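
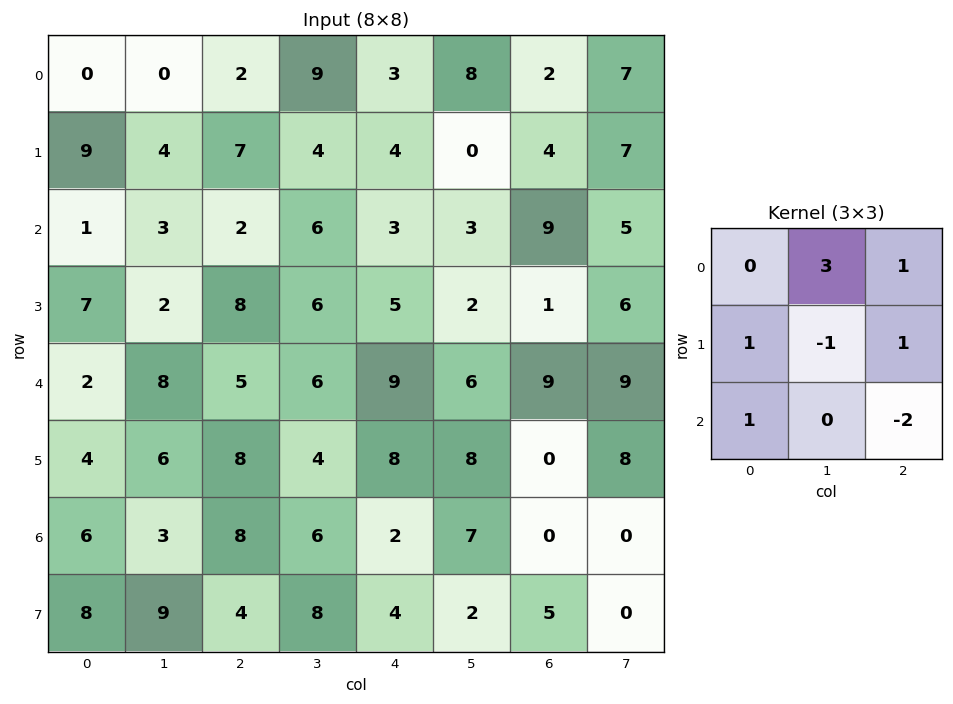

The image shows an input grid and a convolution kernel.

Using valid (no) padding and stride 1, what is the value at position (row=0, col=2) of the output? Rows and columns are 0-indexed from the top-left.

33

The receptive field on the input at this output position is [2 9 3 / 7 4 4 / 2 6 3]. Elementwise product with the kernel and sum: 9·3 + 3·1 + 7·1 + 4·-1 + 4·1 + 2·1 + 3·-2.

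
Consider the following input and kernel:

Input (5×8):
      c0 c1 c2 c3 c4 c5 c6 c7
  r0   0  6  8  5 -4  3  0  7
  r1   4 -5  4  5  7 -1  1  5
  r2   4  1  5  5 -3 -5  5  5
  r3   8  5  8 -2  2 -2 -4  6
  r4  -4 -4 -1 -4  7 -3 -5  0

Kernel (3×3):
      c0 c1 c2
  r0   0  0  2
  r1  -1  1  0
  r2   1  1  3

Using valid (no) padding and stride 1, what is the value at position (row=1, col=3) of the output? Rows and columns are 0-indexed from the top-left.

-16

The receptive field on the input at this output position is [5 7 -1 / 5 -3 -5 / -2 2 -2]. Elementwise product with the kernel and sum: -1·2 + 5·-1 + -3·1 + -2·1 + 2·1 + -2·3.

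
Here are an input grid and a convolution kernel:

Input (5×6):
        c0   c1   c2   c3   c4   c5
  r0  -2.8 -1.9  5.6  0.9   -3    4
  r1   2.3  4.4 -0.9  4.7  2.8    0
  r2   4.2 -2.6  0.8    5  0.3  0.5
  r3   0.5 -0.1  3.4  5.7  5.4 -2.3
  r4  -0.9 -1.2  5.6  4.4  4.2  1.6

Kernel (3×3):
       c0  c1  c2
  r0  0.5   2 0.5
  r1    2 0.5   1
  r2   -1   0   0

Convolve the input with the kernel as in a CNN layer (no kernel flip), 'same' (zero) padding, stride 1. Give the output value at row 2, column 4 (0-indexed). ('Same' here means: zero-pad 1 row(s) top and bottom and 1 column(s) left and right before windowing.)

The receptive field on the zero-padded input at this output position is [4.7 2.8 0 / 5 0.3 0.5 / 5.7 5.4 -2.3]. Elementwise product with the kernel and sum: 4.7·0.5 + 2.8·2 + 0·0.5 + 5·2 + 0.3·0.5 + 0.5·1 + 5.7·-1.

12.9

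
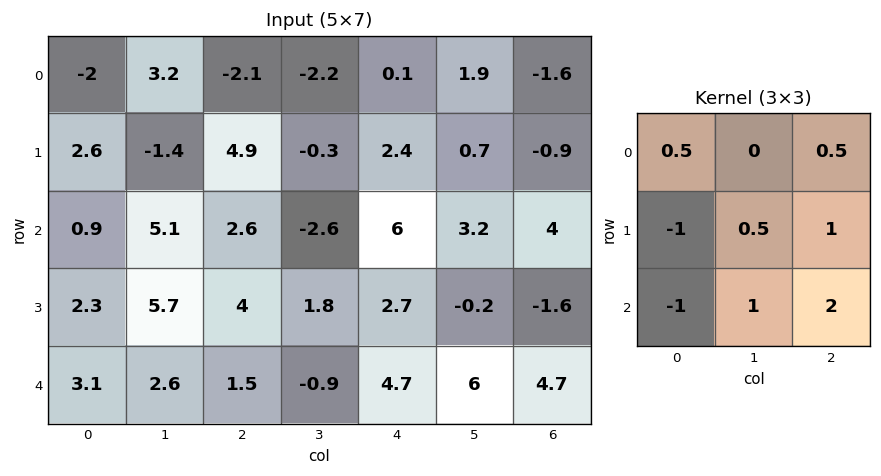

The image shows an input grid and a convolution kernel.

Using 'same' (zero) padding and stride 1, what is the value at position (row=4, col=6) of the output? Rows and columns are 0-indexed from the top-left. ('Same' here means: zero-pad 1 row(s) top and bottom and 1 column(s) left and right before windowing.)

-3.75

The receptive field on the zero-padded input at this output position is [-0.2 -1.6 0 / 6 4.7 0 / 0 0 0]. Elementwise product with the kernel and sum: -0.2·0.5 + 0·0.5 + 6·-1 + 4.7·0.5 + 0·1 + 0·-1 + 0·1 + 0·2.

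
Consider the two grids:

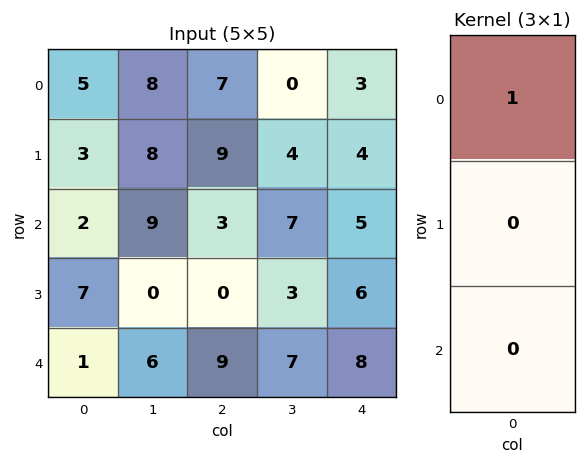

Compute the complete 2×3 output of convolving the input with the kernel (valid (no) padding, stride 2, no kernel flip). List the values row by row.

5 7 3
2 3 5

Output[0,0]: The receptive field on the input at this output position is [5 / 3 / 2]. Elementwise product with the kernel and sum: 5·1.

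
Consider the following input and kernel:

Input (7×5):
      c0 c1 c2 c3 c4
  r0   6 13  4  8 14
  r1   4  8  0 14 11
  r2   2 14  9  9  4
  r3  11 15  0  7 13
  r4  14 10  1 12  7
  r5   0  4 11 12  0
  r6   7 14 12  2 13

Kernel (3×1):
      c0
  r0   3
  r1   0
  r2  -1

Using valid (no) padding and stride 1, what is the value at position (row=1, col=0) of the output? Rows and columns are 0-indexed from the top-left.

The receptive field on the input at this output position is [4 / 2 / 11]. Elementwise product with the kernel and sum: 4·3 + 11·-1.

1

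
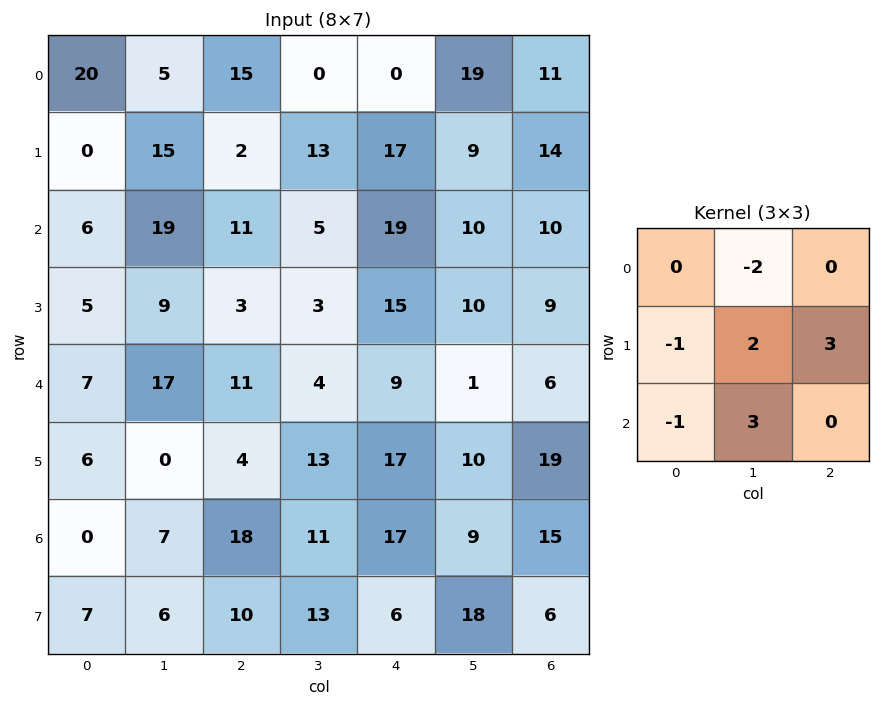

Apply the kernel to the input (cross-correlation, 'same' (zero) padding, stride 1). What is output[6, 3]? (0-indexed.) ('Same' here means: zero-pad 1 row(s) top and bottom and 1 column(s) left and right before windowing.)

The receptive field on the zero-padded input at this output position is [4 13 17 / 18 11 17 / 10 13 6]. Elementwise product with the kernel and sum: 13·-2 + 18·-1 + 11·2 + 17·3 + 10·-1 + 13·3.

58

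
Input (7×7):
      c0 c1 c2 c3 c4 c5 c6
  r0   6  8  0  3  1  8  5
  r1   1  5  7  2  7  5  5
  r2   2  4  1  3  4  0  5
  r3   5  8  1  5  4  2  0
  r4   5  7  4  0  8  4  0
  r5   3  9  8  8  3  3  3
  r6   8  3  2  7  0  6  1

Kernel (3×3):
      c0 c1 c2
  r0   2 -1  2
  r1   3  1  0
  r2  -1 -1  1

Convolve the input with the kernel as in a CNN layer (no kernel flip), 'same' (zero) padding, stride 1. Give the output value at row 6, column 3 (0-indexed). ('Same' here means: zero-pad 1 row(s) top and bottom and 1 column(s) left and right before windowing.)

27

The receptive field on the zero-padded input at this output position is [8 8 3 / 2 7 0 / 0 0 0]. Elementwise product with the kernel and sum: 8·2 + 8·-1 + 3·2 + 2·3 + 7·1 + 0·-1 + 0·-1 + 0·1.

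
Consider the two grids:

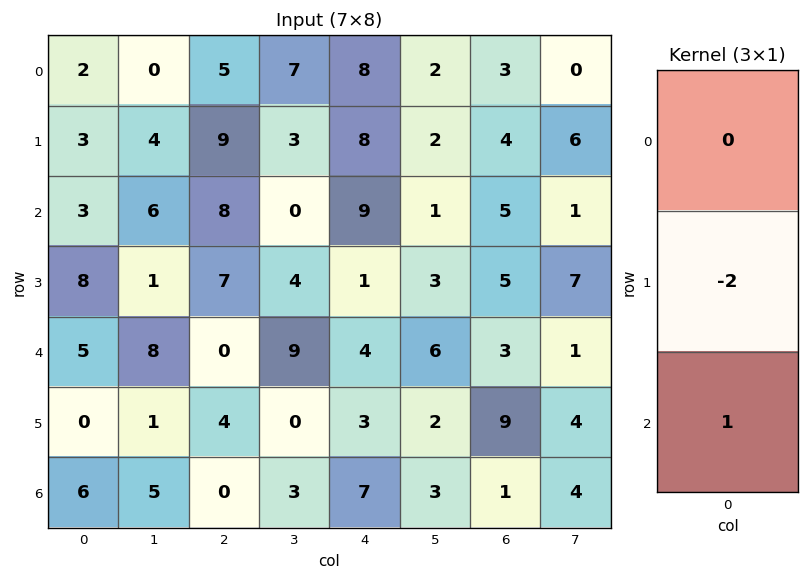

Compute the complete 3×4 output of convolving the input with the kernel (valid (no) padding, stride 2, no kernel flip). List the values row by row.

-3 -10 -7 -3
-11 -14 2 -7
6 -8 1 -17

Output[0,0]: The receptive field on the input at this output position is [2 / 3 / 3]. Elementwise product with the kernel and sum: 3·-2 + 3·1.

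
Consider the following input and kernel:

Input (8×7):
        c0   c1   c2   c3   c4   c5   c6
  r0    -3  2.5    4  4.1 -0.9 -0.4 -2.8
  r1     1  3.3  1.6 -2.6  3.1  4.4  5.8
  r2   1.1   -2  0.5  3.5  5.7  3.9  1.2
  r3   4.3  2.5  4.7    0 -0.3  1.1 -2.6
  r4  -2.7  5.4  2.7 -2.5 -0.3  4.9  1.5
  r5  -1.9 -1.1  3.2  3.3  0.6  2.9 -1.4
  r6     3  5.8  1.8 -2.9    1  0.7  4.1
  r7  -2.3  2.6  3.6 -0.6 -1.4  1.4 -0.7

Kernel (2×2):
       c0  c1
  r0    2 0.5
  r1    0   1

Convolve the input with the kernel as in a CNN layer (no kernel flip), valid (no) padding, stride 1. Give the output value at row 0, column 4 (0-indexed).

The receptive field on the input at this output position is [-0.9 -0.4 / 3.1 4.4]. Elementwise product with the kernel and sum: -0.9·2 + -0.4·0.5 + 4.4·1.

2.4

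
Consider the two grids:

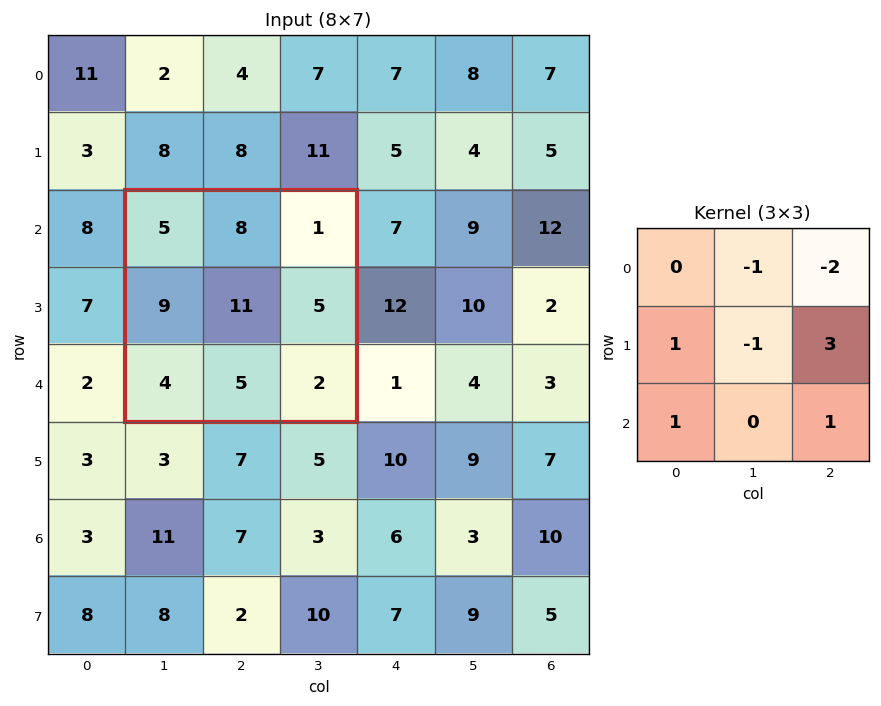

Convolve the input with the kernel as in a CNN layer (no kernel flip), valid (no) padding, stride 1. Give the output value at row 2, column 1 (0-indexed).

The receptive field on the input at this output position is [5 8 1 / 9 11 5 / 4 5 2]. Elementwise product with the kernel and sum: 8·-1 + 1·-2 + 9·1 + 11·-1 + 5·3 + 4·1 + 2·1.

9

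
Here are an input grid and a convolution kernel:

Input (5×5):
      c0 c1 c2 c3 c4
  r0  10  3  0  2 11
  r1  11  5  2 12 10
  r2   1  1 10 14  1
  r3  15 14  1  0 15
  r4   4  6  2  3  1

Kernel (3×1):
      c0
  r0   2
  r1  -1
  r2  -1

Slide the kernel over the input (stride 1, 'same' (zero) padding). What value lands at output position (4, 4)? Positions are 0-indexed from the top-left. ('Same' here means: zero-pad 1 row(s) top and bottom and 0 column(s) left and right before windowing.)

The receptive field on the zero-padded input at this output position is [15 / 1 / 0]. Elementwise product with the kernel and sum: 15·2 + 1·-1 + 0·-1.

29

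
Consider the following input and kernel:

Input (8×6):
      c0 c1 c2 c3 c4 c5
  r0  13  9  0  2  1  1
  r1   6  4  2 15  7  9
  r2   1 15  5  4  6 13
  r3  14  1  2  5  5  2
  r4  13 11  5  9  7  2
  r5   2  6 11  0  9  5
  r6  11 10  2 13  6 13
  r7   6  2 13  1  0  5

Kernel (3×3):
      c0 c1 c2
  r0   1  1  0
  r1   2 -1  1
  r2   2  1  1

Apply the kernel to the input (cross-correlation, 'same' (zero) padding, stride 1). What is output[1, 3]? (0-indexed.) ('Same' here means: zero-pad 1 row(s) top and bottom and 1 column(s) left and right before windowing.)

18

The receptive field on the zero-padded input at this output position is [0 2 1 / 2 15 7 / 5 4 6]. Elementwise product with the kernel and sum: 0·1 + 2·1 + 2·2 + 15·-1 + 7·1 + 5·2 + 4·1 + 6·1.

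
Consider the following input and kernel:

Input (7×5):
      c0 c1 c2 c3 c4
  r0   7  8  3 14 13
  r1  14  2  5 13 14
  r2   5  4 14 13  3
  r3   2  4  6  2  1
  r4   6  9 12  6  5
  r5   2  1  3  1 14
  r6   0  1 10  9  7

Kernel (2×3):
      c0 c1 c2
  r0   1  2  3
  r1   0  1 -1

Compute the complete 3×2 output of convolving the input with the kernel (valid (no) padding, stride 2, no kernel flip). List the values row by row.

Output[0,0]: The receptive field on the input at this output position is [7 8 3 / 14 2 5]. Elementwise product with the kernel and sum: 7·1 + 8·2 + 3·3 + 2·1 + 5·-1.
Output[0,1]: The receptive field on the input at this output position is [3 14 13 / 5 13 14]. Elementwise product with the kernel and sum: 3·1 + 14·2 + 13·3 + 13·1 + 14·-1.

29 69
53 50
58 26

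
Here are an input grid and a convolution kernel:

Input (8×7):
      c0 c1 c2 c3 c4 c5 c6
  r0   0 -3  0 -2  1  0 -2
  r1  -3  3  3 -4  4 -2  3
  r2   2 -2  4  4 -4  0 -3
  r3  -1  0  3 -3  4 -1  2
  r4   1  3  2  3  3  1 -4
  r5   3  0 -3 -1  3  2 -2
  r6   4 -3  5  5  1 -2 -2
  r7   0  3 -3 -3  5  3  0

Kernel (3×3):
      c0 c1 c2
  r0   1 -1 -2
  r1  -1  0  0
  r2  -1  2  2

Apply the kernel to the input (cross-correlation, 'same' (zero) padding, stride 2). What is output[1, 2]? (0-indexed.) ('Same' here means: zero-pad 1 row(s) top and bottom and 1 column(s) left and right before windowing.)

The receptive field on the zero-padded input at this output position is [-4 4 -2 / 4 -4 0 / -3 4 -1]. Elementwise product with the kernel and sum: -4·1 + 4·-1 + -2·-2 + 4·-1 + -3·-1 + 4·2 + -1·2.

1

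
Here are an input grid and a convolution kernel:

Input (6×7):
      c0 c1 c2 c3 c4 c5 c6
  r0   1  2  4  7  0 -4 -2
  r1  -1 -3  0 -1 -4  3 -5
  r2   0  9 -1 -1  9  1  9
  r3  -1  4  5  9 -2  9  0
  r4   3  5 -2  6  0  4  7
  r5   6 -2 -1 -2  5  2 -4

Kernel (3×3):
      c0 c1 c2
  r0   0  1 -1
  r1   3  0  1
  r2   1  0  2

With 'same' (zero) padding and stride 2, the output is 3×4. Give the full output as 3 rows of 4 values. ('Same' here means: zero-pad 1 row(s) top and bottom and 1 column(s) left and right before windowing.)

-4 8 22 -9
19 49 18 7
-4 11 13 14

Output[0,0]: The receptive field on the zero-padded input at this output position is [0 0 0 / 0 1 2 / 0 -1 -3]. Elementwise product with the kernel and sum: 0·1 + 0·-1 + 0·3 + 2·1 + 0·1 + -3·2.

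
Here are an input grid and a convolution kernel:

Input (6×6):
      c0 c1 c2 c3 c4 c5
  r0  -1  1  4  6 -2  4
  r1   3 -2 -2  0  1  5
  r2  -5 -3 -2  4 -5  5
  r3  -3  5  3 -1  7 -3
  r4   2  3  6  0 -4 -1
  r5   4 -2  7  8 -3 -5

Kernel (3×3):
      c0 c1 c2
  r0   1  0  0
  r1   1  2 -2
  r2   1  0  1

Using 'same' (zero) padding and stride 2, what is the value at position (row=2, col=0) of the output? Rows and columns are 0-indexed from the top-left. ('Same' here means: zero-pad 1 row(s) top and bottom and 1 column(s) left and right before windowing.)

-4

The receptive field on the zero-padded input at this output position is [0 -3 5 / 0 2 3 / 0 4 -2]. Elementwise product with the kernel and sum: 0·1 + 0·1 + 2·2 + 3·-2 + 0·1 + -2·1.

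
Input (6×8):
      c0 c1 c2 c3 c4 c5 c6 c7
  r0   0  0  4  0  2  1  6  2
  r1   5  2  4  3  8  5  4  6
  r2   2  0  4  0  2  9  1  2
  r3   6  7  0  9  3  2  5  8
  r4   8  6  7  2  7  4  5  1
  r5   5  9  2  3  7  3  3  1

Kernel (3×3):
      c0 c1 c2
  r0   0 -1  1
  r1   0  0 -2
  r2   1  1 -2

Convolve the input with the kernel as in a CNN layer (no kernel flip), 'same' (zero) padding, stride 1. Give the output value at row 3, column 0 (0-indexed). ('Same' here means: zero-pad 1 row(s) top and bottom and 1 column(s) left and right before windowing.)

-20

The receptive field on the zero-padded input at this output position is [0 2 0 / 0 6 7 / 0 8 6]. Elementwise product with the kernel and sum: 2·-1 + 0·1 + 7·-2 + 0·1 + 8·1 + 6·-2.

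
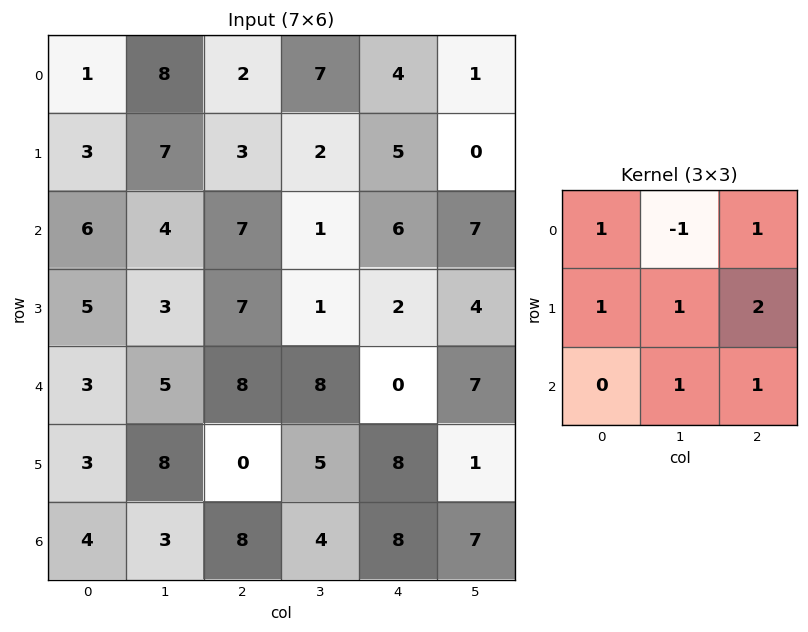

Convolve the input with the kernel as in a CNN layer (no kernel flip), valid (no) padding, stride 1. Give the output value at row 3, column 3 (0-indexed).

The receptive field on the input at this output position is [1 2 4 / 8 0 7 / 5 8 1]. Elementwise product with the kernel and sum: 1·1 + 2·-1 + 4·1 + 8·1 + 0·1 + 7·2 + 8·1 + 1·1.

34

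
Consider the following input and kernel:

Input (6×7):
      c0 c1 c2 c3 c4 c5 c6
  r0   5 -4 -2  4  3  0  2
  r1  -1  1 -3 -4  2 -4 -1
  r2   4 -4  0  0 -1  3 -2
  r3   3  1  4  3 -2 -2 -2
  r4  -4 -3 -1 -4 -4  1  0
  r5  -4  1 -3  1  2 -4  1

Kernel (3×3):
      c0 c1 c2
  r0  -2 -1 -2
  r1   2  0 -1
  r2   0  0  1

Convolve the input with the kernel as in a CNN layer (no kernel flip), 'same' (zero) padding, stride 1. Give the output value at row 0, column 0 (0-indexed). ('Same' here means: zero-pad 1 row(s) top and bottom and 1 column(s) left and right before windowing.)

The receptive field on the zero-padded input at this output position is [0 0 0 / 0 5 -4 / 0 -1 1]. Elementwise product with the kernel and sum: 0·-2 + 0·-1 + 0·-2 + 0·2 + -4·-1 + 1·1.

5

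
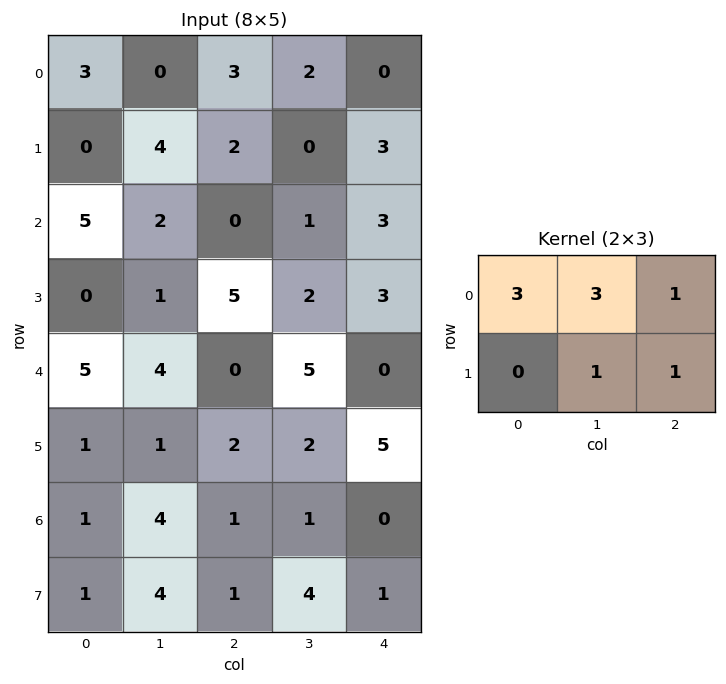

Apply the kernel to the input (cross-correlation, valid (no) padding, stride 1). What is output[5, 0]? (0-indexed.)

The receptive field on the input at this output position is [1 1 2 / 1 4 1]. Elementwise product with the kernel and sum: 1·3 + 1·3 + 2·1 + 4·1 + 1·1.

13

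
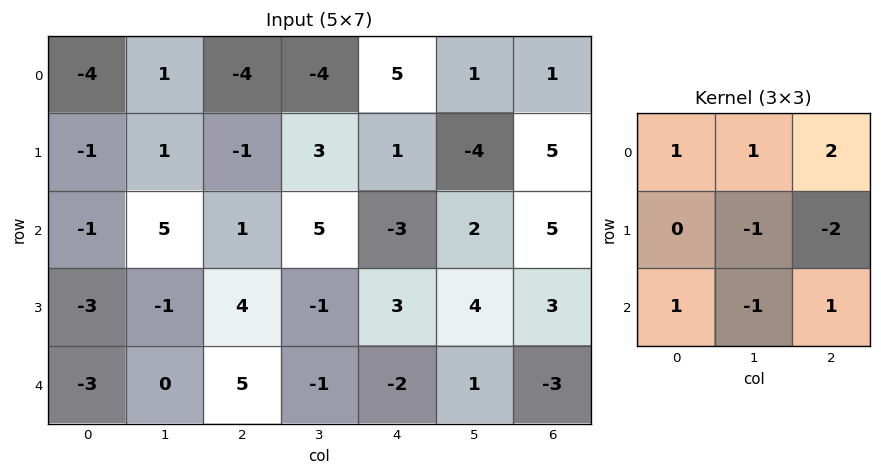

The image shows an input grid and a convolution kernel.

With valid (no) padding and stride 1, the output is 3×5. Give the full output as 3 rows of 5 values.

-15 -7 -10 20 2
-7 -11 13 -5 -3
1 8 -1 -3 -7

Output[0,0]: The receptive field on the input at this output position is [-4 1 -4 / -1 1 -1 / -1 5 1]. Elementwise product with the kernel and sum: -4·1 + 1·1 + -4·2 + 1·-1 + -1·-2 + -1·1 + 5·-1 + 1·1.
Output[0,1]: The receptive field on the input at this output position is [1 -4 -4 / 1 -1 3 / 5 1 5]. Elementwise product with the kernel and sum: 1·1 + -4·1 + -4·2 + -1·-1 + 3·-2 + 5·1 + 1·-1 + 5·1.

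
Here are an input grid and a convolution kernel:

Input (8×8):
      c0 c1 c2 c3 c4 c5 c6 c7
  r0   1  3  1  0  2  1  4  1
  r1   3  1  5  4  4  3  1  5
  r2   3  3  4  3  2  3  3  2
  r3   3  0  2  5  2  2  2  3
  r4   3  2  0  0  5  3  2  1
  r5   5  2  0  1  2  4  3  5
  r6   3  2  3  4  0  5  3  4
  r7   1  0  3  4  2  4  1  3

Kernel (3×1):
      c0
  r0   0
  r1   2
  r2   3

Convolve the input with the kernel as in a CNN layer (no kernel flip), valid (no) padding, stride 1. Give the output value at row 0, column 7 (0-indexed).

16

The receptive field on the input at this output position is [1 / 5 / 2]. Elementwise product with the kernel and sum: 5·2 + 2·3.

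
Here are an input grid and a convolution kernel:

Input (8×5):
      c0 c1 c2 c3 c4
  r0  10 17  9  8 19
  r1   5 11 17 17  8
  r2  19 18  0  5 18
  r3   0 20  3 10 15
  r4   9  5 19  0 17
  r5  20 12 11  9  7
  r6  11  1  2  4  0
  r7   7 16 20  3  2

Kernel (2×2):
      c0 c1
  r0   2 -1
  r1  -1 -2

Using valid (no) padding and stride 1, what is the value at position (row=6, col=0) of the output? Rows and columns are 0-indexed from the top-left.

The receptive field on the input at this output position is [11 1 / 7 16]. Elementwise product with the kernel and sum: 11·2 + 1·-1 + 7·-1 + 16·-2.

-18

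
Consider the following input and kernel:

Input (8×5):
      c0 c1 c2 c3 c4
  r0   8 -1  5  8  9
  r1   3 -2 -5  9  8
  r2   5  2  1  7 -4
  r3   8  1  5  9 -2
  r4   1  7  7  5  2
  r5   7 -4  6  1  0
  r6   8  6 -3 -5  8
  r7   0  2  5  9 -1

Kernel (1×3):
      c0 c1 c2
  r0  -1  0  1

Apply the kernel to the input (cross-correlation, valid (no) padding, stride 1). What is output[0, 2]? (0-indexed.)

4

The receptive field on the input at this output position is [5 8 9]. Elementwise product with the kernel and sum: 5·-1 + 9·1.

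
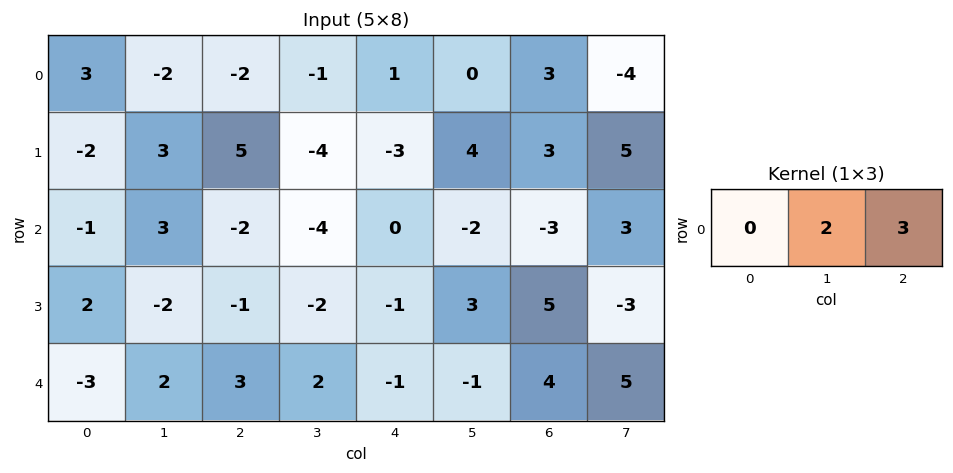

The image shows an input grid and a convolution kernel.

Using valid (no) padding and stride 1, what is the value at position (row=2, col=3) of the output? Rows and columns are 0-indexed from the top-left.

The receptive field on the input at this output position is [-4 0 -2]. Elementwise product with the kernel and sum: 0·2 + -2·3.

-6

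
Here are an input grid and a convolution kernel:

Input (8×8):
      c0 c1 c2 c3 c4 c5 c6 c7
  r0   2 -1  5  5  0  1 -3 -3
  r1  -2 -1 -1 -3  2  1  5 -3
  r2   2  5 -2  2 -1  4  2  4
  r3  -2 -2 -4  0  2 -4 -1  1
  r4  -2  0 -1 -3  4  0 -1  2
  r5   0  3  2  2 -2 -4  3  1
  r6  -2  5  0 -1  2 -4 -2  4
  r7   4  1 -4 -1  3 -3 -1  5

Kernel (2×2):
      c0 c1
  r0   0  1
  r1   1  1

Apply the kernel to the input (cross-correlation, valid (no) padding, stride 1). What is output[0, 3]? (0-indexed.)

-1

The receptive field on the input at this output position is [5 0 / -3 2]. Elementwise product with the kernel and sum: 0·1 + -3·1 + 2·1.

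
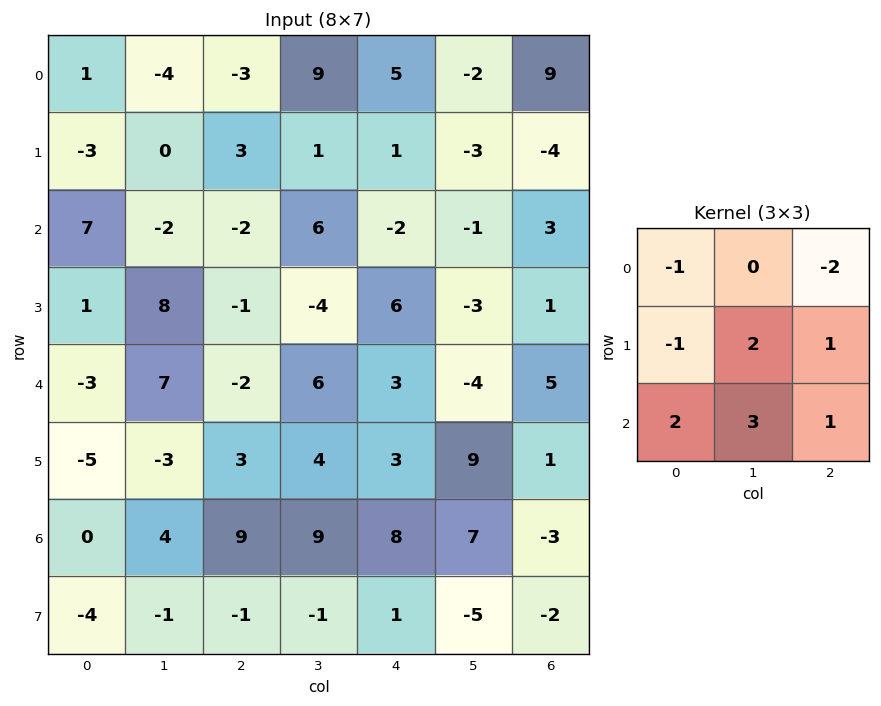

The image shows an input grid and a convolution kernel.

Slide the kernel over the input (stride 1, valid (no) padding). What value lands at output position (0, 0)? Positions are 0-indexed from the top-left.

The receptive field on the input at this output position is [1 -4 -3 / -3 0 3 / 7 -2 -2]. Elementwise product with the kernel and sum: 1·-1 + -3·-2 + -3·-1 + 0·2 + 3·1 + 7·2 + -2·3 + -2·1.

17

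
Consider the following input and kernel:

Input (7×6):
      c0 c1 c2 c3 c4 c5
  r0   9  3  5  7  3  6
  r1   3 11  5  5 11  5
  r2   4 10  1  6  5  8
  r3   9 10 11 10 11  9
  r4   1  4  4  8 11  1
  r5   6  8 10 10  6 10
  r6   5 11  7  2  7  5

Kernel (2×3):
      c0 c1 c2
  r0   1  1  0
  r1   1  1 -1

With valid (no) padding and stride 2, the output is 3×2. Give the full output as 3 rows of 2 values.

21 11
22 17
9 26

Output[0,0]: The receptive field on the input at this output position is [9 3 5 / 3 11 5]. Elementwise product with the kernel and sum: 9·1 + 3·1 + 3·1 + 11·1 + 5·-1.
Output[0,1]: The receptive field on the input at this output position is [5 7 3 / 5 5 11]. Elementwise product with the kernel and sum: 5·1 + 7·1 + 5·1 + 5·1 + 11·-1.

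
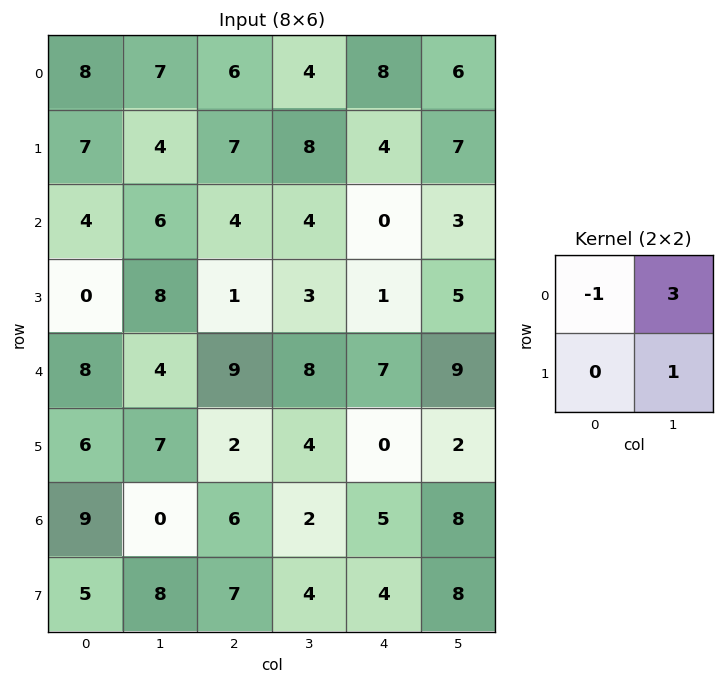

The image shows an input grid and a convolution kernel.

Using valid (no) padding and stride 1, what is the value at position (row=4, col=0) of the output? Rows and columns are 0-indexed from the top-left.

The receptive field on the input at this output position is [8 4 / 6 7]. Elementwise product with the kernel and sum: 8·-1 + 4·3 + 7·1.

11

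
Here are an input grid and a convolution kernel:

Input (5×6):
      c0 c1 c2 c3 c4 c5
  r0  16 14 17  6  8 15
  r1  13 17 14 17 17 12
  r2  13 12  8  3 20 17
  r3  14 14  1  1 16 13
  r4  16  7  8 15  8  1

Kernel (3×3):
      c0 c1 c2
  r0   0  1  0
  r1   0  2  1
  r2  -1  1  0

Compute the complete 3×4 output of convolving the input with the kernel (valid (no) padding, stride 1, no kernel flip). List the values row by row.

61 58 52 71
49 20 43 89
32 12 28 58

Output[0,0]: The receptive field on the input at this output position is [16 14 17 / 13 17 14 / 13 12 8]. Elementwise product with the kernel and sum: 14·1 + 17·2 + 14·1 + 13·-1 + 12·1.
Output[0,1]: The receptive field on the input at this output position is [14 17 6 / 17 14 17 / 12 8 3]. Elementwise product with the kernel and sum: 17·1 + 14·2 + 17·1 + 12·-1 + 8·1.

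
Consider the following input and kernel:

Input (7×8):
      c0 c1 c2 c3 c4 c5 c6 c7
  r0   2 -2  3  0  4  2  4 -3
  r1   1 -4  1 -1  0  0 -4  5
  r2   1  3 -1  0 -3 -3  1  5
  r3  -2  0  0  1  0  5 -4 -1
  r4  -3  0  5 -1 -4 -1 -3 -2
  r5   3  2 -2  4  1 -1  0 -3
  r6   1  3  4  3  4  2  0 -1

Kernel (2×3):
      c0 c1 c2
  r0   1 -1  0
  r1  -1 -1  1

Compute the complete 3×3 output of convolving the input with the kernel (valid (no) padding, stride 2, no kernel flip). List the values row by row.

Output[0,0]: The receptive field on the input at this output position is [2 -2 3 / 1 -4 1]. Elementwise product with the kernel and sum: 2·1 + -2·-1 + 1·-1 + -4·-1 + 1·1.

8 3 -2
0 -2 -9
-10 5 -3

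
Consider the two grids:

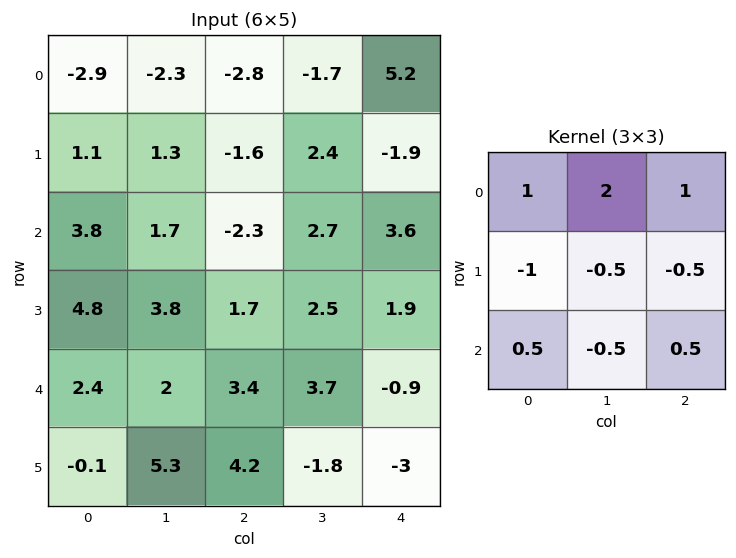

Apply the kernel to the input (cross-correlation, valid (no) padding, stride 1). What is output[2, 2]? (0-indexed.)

2.2

The receptive field on the input at this output position is [-2.3 2.7 3.6 / 1.7 2.5 1.9 / 3.4 3.7 -0.9]. Elementwise product with the kernel and sum: -2.3·1 + 2.7·2 + 3.6·1 + 1.7·-1 + 2.5·-0.5 + 1.9·-0.5 + 3.4·0.5 + 3.7·-0.5 + -0.9·0.5.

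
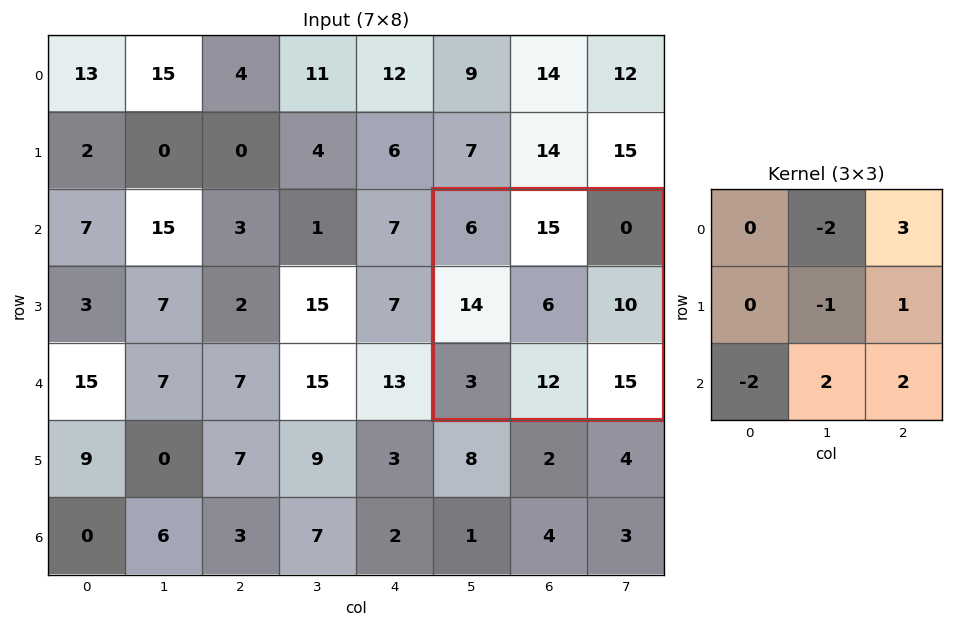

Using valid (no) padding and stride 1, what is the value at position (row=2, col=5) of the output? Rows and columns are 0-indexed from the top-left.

The receptive field on the input at this output position is [6 15 0 / 14 6 10 / 3 12 15]. Elementwise product with the kernel and sum: 15·-2 + 0·3 + 6·-1 + 10·1 + 3·-2 + 12·2 + 15·2.

22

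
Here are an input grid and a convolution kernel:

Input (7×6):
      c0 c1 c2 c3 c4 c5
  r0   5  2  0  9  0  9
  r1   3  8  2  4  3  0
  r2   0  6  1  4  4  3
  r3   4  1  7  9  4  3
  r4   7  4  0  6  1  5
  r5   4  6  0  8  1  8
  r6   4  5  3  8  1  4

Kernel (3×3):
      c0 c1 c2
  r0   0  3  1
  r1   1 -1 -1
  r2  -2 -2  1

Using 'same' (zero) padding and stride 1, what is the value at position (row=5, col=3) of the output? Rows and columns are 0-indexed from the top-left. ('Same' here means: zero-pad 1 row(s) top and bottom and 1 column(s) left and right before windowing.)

-11

The receptive field on the zero-padded input at this output position is [0 6 1 / 0 8 1 / 3 8 1]. Elementwise product with the kernel and sum: 6·3 + 1·1 + 0·1 + 8·-1 + 1·-1 + 3·-2 + 8·-2 + 1·1.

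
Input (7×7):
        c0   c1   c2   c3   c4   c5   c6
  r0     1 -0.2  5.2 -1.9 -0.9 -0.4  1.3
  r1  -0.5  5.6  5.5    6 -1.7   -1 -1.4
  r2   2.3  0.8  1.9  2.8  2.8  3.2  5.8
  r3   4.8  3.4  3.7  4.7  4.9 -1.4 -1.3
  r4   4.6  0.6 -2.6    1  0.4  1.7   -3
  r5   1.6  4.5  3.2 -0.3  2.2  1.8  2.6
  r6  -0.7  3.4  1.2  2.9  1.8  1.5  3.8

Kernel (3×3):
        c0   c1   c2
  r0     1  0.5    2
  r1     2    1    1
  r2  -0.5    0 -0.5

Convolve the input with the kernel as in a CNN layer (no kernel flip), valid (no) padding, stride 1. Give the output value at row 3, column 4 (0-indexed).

-1.3

The receptive field on the input at this output position is [4.9 -1.4 -1.3 / 0.4 1.7 -3 / 2.2 1.8 2.6]. Elementwise product with the kernel and sum: 4.9·1 + -1.4·0.5 + -1.3·2 + 0.4·2 + 1.7·1 + -3·1 + 2.2·-0.5 + 2.6·-0.5.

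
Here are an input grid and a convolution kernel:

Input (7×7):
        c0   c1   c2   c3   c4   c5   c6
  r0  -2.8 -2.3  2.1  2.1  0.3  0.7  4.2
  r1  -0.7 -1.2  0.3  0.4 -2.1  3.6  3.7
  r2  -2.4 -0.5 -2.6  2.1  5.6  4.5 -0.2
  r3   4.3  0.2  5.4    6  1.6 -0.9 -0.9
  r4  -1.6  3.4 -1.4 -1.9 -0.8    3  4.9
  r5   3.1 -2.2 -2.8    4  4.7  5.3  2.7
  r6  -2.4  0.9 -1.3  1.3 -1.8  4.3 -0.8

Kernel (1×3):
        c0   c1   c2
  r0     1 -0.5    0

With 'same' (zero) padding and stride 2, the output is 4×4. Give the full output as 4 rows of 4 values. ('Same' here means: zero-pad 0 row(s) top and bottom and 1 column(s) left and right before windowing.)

Output[0,0]: The receptive field on the zero-padded input at this output position is [0 -2.8 -2.3]. Elementwise product with the kernel and sum: 0·1 + -2.8·-0.5.
Output[0,1]: The receptive field on the zero-padded input at this output position is [-2.3 2.1 2.1]. Elementwise product with the kernel and sum: -2.3·1 + 2.1·-0.5.

1.4 -3.35 1.95 -1.4
1.2 0.8 -0.7 4.6
0.8 4.1 -1.5 0.55
1.2 1.55 2.2 4.7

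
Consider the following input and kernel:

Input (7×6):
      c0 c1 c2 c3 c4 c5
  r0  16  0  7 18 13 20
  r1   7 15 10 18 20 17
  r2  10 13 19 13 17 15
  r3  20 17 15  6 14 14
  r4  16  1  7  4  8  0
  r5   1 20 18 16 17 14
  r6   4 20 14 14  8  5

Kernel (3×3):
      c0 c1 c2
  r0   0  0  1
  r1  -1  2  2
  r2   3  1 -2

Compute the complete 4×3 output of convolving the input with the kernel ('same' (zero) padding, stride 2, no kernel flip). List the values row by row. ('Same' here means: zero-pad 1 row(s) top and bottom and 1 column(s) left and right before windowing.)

9 69 88
47 123 72
12 73 63
68 52 26

Output[0,0]: The receptive field on the zero-padded input at this output position is [0 0 0 / 0 16 0 / 0 7 15]. Elementwise product with the kernel and sum: 0·1 + 0·-1 + 16·2 + 0·2 + 0·3 + 7·1 + 15·-2.
Output[0,1]: The receptive field on the zero-padded input at this output position is [0 0 0 / 0 7 18 / 15 10 18]. Elementwise product with the kernel and sum: 0·1 + 0·-1 + 7·2 + 18·2 + 15·3 + 10·1 + 18·-2.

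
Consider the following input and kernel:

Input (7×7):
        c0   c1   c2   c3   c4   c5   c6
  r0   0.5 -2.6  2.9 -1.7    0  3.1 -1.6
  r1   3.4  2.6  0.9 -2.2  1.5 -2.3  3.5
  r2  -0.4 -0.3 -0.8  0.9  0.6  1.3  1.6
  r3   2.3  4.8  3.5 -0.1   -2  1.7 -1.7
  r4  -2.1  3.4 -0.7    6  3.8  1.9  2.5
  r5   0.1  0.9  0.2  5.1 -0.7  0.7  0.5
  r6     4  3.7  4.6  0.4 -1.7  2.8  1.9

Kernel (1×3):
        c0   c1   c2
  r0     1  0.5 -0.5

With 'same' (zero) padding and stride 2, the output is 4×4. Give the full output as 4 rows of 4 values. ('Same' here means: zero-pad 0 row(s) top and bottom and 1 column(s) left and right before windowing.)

Output[0,0]: The receptive field on the zero-padded input at this output position is [0 0.5 -2.6]. Elementwise product with the kernel and sum: 0·1 + 0.5·0.5 + -2.6·-0.5.
Output[0,1]: The receptive field on the zero-padded input at this output position is [-2.6 2.9 -1.7]. Elementwise product with the kernel and sum: -2.6·1 + 2.9·0.5 + -1.7·-0.5.

1.55 -0.3 -3.25 2.3
-0.05 -1.15 0.55 2.1
-2.75 0.05 6.95 3.15
0.15 5.8 -1.85 3.75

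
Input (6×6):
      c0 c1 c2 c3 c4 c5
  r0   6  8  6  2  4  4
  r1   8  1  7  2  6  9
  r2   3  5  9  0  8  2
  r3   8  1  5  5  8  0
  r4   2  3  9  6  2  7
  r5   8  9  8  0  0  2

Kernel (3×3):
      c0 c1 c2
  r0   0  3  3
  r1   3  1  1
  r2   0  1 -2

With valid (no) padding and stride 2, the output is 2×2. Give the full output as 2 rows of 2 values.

Output[0,0]: The receptive field on the input at this output position is [6 8 6 / 8 1 7 / 3 5 9]. Elementwise product with the kernel and sum: 8·3 + 6·3 + 8·3 + 1·1 + 7·1 + 5·1 + 9·-2.
Output[0,1]: The receptive field on the input at this output position is [6 2 4 / 7 2 6 / 9 0 8]. Elementwise product with the kernel and sum: 2·3 + 4·3 + 7·3 + 2·1 + 6·1 + 0·1 + 8·-2.

61 31
57 54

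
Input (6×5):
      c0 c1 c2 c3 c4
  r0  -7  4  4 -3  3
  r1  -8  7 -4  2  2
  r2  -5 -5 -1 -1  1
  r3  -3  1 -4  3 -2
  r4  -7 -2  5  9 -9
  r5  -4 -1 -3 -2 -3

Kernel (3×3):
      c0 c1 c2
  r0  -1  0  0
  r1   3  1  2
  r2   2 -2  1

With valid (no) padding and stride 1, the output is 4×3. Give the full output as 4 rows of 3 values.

Output[0,0]: The receptive field on the input at this output position is [-7 4 4 / -8 7 -4 / -5 -5 -1]. Elementwise product with the kernel and sum: -7·-1 + -8·3 + 7·1 + -4·2 + -5·2 + -5·-2 + -1·1.
Output[0,1]: The receptive field on the input at this output position is [4 4 -3 / 7 -4 2 / -5 -1 -1]. Elementwise product with the kernel and sum: 4·-1 + 7·3 + -4·1 + 2·2 + -5·2 + -1·-2 + -1·1.

-19 8 -9
-26 -12 -14
-16 5 -29
-19 18 5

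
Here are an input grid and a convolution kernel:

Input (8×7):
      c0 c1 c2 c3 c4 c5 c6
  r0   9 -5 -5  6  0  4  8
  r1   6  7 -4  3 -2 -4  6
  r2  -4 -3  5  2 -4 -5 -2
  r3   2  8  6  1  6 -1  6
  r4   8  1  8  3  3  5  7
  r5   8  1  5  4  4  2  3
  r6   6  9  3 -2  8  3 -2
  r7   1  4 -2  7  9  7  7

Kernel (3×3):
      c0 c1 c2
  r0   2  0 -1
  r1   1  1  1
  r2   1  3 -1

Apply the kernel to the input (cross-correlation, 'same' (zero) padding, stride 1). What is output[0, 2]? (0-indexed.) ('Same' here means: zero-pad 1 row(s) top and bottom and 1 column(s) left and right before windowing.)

The receptive field on the zero-padded input at this output position is [0 0 0 / -5 -5 6 / 7 -4 3]. Elementwise product with the kernel and sum: 0·2 + 0·-1 + -5·1 + -5·1 + 6·1 + 7·1 + -4·3 + 3·-1.

-12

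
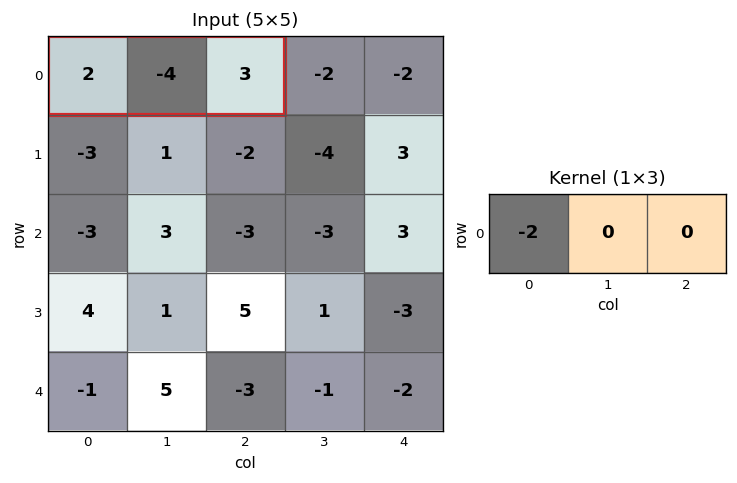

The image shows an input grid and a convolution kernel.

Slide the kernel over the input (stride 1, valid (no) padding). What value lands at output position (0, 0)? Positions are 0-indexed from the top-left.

The receptive field on the input at this output position is [2 -4 3]. Elementwise product with the kernel and sum: 2·-2.

-4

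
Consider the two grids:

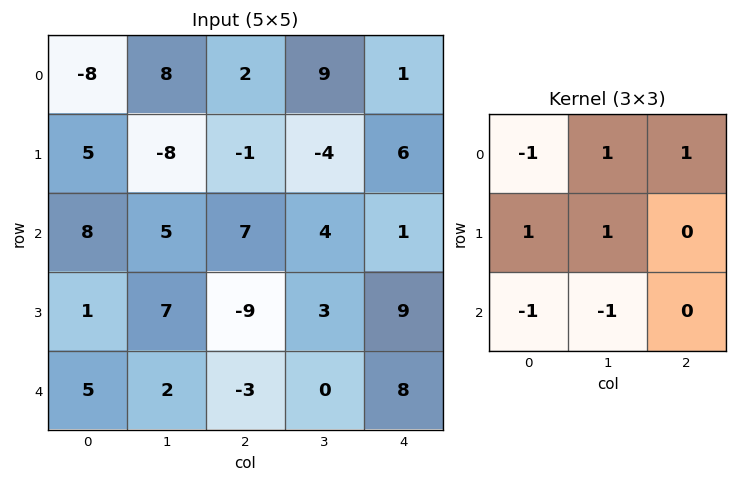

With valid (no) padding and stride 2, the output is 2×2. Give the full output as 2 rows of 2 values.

2 -8
5 -5

Output[0,0]: The receptive field on the input at this output position is [-8 8 2 / 5 -8 -1 / 8 5 7]. Elementwise product with the kernel and sum: -8·-1 + 8·1 + 2·1 + 5·1 + -8·1 + 8·-1 + 5·-1.
Output[0,1]: The receptive field on the input at this output position is [2 9 1 / -1 -4 6 / 7 4 1]. Elementwise product with the kernel and sum: 2·-1 + 9·1 + 1·1 + -1·1 + -4·1 + 7·-1 + 4·-1.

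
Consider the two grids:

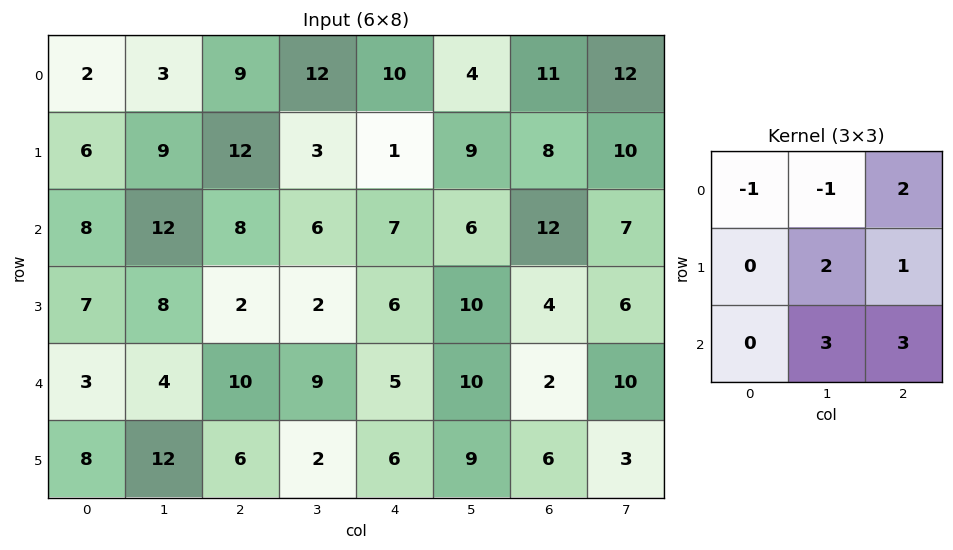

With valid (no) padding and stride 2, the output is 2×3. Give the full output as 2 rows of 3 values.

Output[0,0]: The receptive field on the input at this output position is [2 3 9 / 6 9 12 / 8 12 8]. Elementwise product with the kernel and sum: 2·-1 + 3·-1 + 9·2 + 9·2 + 12·1 + 12·3 + 8·3.
Output[0,1]: The receptive field on the input at this output position is [9 12 10 / 12 3 1 / 8 6 7]. Elementwise product with the kernel and sum: 9·-1 + 12·-1 + 10·2 + 3·2 + 1·1 + 6·3 + 7·3.

103 45 88
56 52 71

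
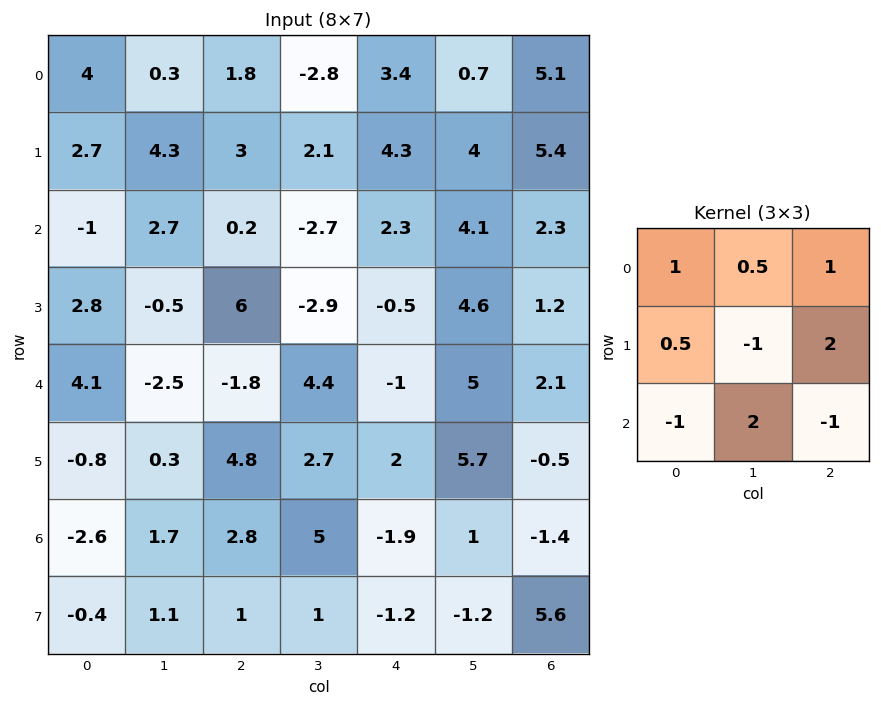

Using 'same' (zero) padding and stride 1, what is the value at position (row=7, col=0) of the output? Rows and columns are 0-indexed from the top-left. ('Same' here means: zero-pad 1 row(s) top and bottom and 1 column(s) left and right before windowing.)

The receptive field on the zero-padded input at this output position is [0 -2.6 1.7 / 0 -0.4 1.1 / 0 0 0]. Elementwise product with the kernel and sum: 0·1 + -2.6·0.5 + 1.7·1 + 0·0.5 + -0.4·-1 + 1.1·2 + 0·-1 + 0·2 + 0·-1.

3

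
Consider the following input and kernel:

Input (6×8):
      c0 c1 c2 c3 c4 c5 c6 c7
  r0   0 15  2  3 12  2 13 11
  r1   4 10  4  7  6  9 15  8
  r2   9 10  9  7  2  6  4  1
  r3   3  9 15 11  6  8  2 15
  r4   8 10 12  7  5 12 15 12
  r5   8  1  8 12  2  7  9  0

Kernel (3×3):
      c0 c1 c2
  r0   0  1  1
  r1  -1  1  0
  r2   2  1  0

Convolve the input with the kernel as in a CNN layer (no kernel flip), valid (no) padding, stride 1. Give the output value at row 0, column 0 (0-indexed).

51

The receptive field on the input at this output position is [0 15 2 / 4 10 4 / 9 10 9]. Elementwise product with the kernel and sum: 15·1 + 2·1 + 4·-1 + 10·1 + 9·2 + 10·1.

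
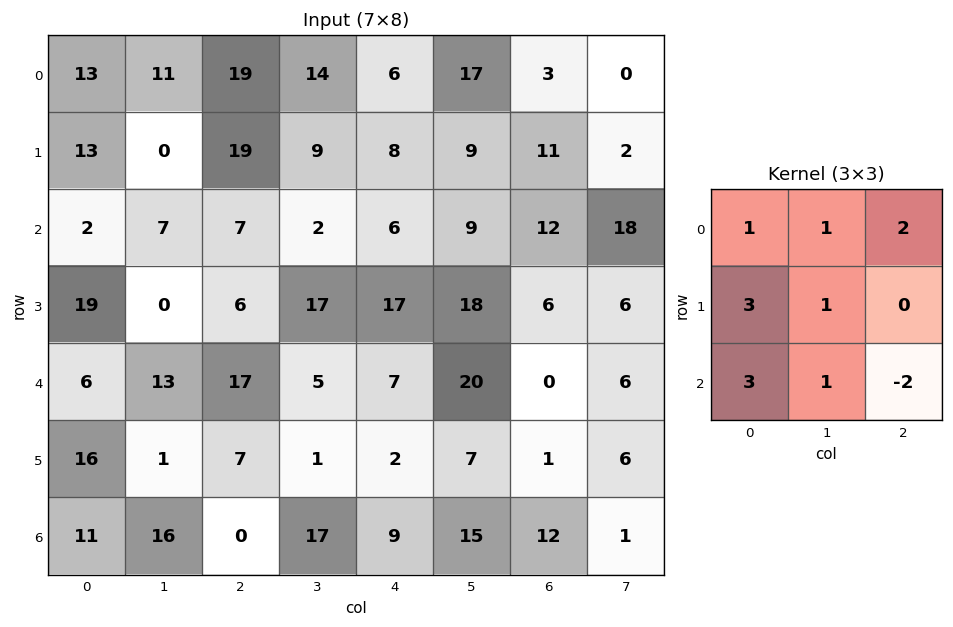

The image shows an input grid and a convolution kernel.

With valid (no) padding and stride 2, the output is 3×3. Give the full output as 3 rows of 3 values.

100 122 65
77 98 149
151 57 58

Output[0,0]: The receptive field on the input at this output position is [13 11 19 / 13 0 19 / 2 7 7]. Elementwise product with the kernel and sum: 13·1 + 11·1 + 19·2 + 13·3 + 0·1 + 2·3 + 7·1 + 7·-2.
Output[0,1]: The receptive field on the input at this output position is [19 14 6 / 19 9 8 / 7 2 6]. Elementwise product with the kernel and sum: 19·1 + 14·1 + 6·2 + 19·3 + 9·1 + 7·3 + 2·1 + 6·-2.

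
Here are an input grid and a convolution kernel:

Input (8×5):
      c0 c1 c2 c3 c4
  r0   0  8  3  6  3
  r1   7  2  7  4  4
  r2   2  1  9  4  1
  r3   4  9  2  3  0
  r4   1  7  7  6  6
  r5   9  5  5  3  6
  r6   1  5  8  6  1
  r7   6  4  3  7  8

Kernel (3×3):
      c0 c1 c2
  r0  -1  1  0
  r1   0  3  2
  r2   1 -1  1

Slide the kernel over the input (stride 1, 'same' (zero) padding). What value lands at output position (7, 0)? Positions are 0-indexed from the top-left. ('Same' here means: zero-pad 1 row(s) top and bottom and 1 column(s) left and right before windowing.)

27

The receptive field on the zero-padded input at this output position is [0 1 5 / 0 6 4 / 0 0 0]. Elementwise product with the kernel and sum: 0·-1 + 1·1 + 6·3 + 4·2 + 0·1 + 0·-1 + 0·1.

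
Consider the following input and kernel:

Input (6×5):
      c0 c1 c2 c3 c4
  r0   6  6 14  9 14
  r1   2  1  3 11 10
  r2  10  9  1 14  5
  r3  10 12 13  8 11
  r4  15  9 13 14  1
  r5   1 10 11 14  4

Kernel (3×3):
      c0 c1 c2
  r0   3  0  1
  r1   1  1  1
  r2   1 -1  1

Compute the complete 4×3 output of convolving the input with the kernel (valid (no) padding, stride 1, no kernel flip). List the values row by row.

40 64 72
40 45 55
85 84 40
82 93 79

Output[0,0]: The receptive field on the input at this output position is [6 6 14 / 2 1 3 / 10 9 1]. Elementwise product with the kernel and sum: 6·3 + 14·1 + 2·1 + 1·1 + 3·1 + 10·1 + 9·-1 + 1·1.
Output[0,1]: The receptive field on the input at this output position is [6 14 9 / 1 3 11 / 9 1 14]. Elementwise product with the kernel and sum: 6·3 + 9·1 + 1·1 + 3·1 + 11·1 + 9·1 + 1·-1 + 14·1.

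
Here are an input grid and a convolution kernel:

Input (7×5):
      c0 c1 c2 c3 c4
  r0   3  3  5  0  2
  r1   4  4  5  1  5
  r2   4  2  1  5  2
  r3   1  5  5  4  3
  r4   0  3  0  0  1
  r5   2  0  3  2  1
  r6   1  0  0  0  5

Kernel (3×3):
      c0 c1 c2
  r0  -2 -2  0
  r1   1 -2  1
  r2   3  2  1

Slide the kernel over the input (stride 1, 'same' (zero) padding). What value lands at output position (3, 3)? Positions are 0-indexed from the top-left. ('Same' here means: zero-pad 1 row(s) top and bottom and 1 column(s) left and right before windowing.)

The receptive field on the zero-padded input at this output position is [1 5 2 / 5 4 3 / 0 0 1]. Elementwise product with the kernel and sum: 1·-2 + 5·-2 + 5·1 + 4·-2 + 3·1 + 0·3 + 0·2 + 1·1.

-11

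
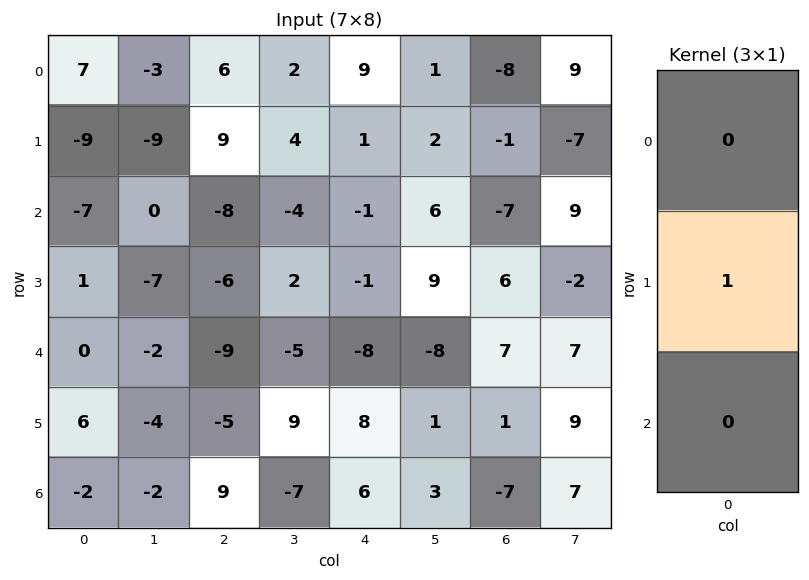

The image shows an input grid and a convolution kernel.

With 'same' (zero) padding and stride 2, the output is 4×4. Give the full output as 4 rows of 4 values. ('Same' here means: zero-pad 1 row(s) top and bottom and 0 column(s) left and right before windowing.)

Output[0,0]: The receptive field on the zero-padded input at this output position is [0 / 7 / -9]. Elementwise product with the kernel and sum: 7·1.
Output[0,1]: The receptive field on the zero-padded input at this output position is [0 / 6 / 9]. Elementwise product with the kernel and sum: 6·1.

7 6 9 -8
-7 -8 -1 -7
0 -9 -8 7
-2 9 6 -7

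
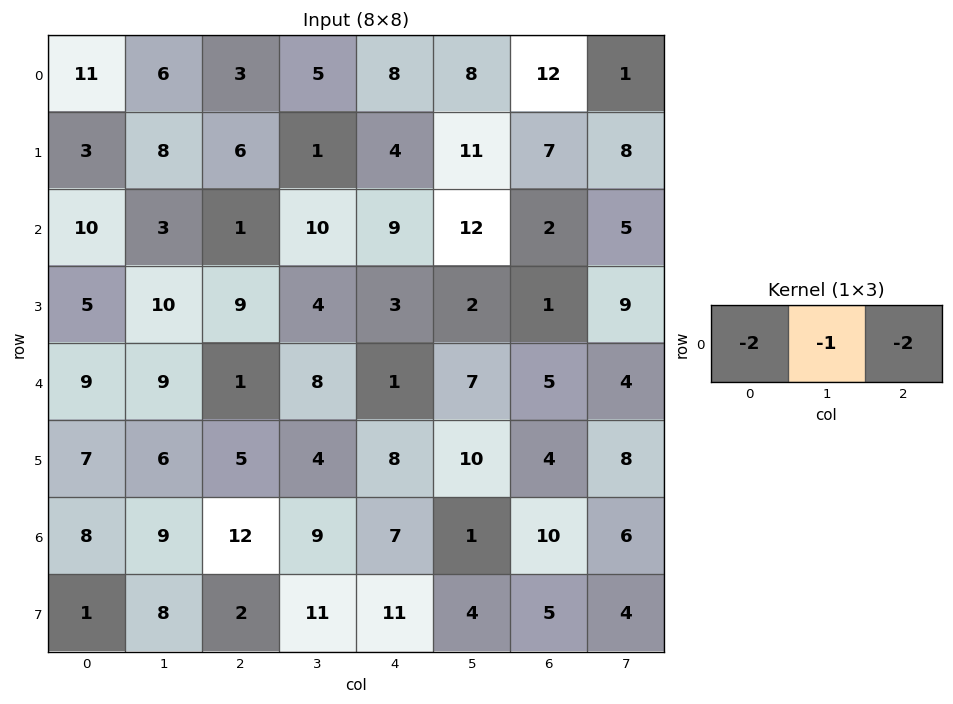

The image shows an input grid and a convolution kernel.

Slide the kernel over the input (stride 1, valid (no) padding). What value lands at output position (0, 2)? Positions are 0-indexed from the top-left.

The receptive field on the input at this output position is [3 5 8]. Elementwise product with the kernel and sum: 3·-2 + 5·-1 + 8·-2.

-27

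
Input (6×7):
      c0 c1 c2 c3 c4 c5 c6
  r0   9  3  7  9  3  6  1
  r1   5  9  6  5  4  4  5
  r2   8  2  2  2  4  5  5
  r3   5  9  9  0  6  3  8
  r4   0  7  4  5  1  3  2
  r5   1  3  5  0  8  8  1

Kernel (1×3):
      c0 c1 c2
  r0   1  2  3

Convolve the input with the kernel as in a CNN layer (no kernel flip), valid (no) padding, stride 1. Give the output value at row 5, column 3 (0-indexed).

40

The receptive field on the input at this output position is [0 8 8]. Elementwise product with the kernel and sum: 0·1 + 8·2 + 8·3.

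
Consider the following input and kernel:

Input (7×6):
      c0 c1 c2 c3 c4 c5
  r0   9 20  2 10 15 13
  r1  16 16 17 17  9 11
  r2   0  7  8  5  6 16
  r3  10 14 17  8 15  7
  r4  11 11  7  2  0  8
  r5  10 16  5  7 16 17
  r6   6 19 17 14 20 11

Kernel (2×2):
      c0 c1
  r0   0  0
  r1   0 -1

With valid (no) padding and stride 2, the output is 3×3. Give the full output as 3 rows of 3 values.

Output[0,0]: The receptive field on the input at this output position is [9 20 / 16 16]. Elementwise product with the kernel and sum: 16·-1.
Output[0,1]: The receptive field on the input at this output position is [2 10 / 17 17]. Elementwise product with the kernel and sum: 17·-1.

-16 -17 -11
-14 -8 -7
-16 -7 -17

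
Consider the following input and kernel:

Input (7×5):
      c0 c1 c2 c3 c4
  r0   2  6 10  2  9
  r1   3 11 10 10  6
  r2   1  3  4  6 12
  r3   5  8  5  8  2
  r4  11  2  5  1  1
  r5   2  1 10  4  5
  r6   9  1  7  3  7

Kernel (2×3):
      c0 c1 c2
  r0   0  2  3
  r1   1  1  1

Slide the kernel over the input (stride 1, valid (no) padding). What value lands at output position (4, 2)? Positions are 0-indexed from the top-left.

The receptive field on the input at this output position is [5 1 1 / 10 4 5]. Elementwise product with the kernel and sum: 1·2 + 1·3 + 10·1 + 4·1 + 5·1.

24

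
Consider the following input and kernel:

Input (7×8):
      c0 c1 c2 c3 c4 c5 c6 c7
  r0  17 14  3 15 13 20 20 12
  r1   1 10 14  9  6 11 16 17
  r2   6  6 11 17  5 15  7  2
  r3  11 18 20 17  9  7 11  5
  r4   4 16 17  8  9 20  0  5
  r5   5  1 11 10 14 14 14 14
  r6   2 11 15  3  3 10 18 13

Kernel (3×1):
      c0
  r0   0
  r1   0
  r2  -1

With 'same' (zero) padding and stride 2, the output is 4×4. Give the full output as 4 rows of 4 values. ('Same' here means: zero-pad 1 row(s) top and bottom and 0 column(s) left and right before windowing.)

Output[0,0]: The receptive field on the zero-padded input at this output position is [0 / 17 / 1]. Elementwise product with the kernel and sum: 1·-1.
Output[0,1]: The receptive field on the zero-padded input at this output position is [0 / 3 / 14]. Elementwise product with the kernel and sum: 14·-1.

-1 -14 -6 -16
-11 -20 -9 -11
-5 -11 -14 -14
0 0 0 0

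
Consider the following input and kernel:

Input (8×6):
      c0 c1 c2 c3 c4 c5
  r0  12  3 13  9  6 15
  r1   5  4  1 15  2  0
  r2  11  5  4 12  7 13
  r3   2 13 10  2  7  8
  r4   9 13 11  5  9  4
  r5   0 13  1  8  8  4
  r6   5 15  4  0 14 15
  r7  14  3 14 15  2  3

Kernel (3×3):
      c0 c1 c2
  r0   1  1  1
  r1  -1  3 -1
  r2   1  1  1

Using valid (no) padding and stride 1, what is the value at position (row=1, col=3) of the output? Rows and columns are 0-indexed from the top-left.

30

The receptive field on the input at this output position is [15 2 0 / 12 7 13 / 2 7 8]. Elementwise product with the kernel and sum: 15·1 + 2·1 + 0·1 + 12·-1 + 7·3 + 13·-1 + 2·1 + 7·1 + 8·1.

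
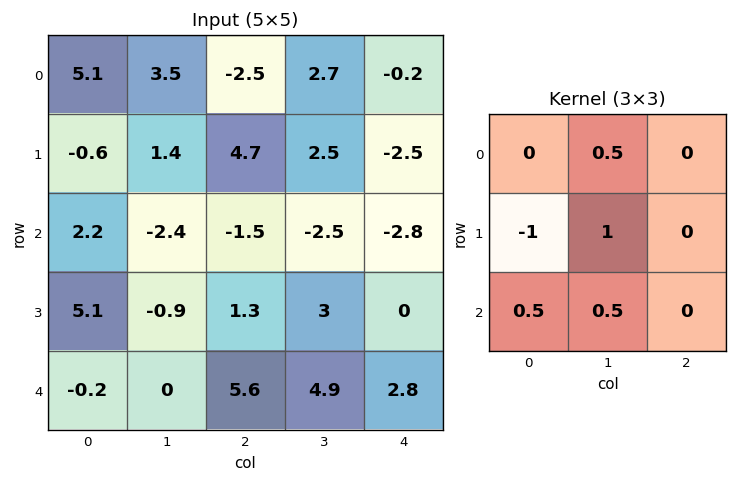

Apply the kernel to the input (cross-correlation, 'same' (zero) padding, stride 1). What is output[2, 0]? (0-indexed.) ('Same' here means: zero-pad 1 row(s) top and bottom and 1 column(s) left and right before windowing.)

4.45

The receptive field on the zero-padded input at this output position is [0 -0.6 1.4 / 0 2.2 -2.4 / 0 5.1 -0.9]. Elementwise product with the kernel and sum: -0.6·0.5 + 0·-1 + 2.2·1 + 0·0.5 + 5.1·0.5.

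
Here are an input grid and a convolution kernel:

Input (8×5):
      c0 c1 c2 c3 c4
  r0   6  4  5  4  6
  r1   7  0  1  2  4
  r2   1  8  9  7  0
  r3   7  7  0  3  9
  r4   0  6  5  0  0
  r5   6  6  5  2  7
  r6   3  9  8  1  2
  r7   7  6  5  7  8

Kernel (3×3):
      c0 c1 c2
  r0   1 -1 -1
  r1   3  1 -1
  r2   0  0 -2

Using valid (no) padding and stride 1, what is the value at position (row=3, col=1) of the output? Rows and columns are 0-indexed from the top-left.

The receptive field on the input at this output position is [7 0 3 / 6 5 0 / 6 5 2]. Elementwise product with the kernel and sum: 7·1 + 0·-1 + 3·-1 + 6·3 + 5·1 + 0·-1 + 2·-2.

23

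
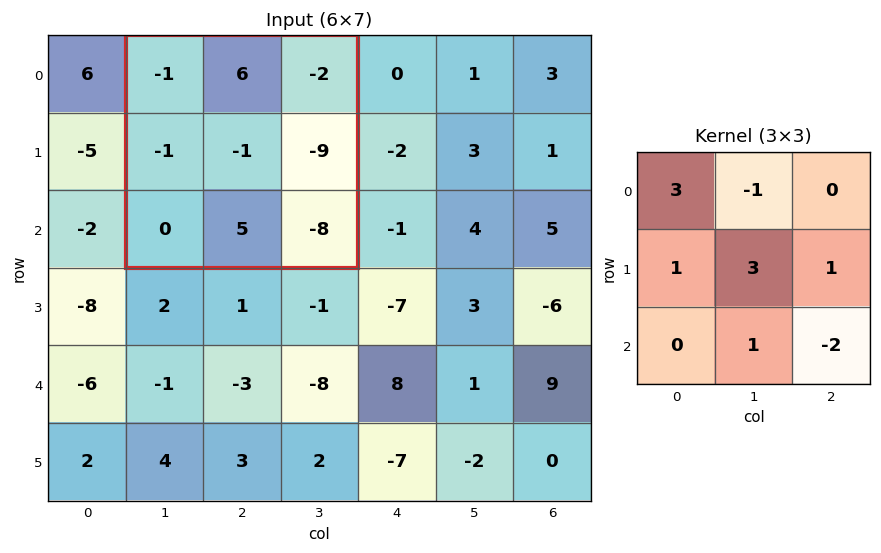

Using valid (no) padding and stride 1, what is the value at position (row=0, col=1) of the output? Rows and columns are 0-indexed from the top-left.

The receptive field on the input at this output position is [-1 6 -2 / -1 -1 -9 / 0 5 -8]. Elementwise product with the kernel and sum: -1·3 + 6·-1 + -1·1 + -1·3 + -9·1 + 5·1 + -8·-2.

-1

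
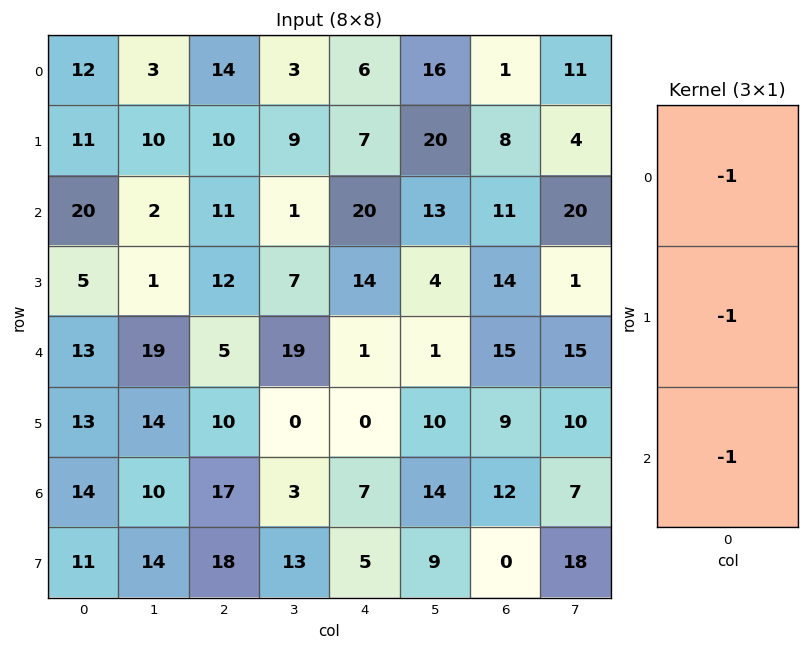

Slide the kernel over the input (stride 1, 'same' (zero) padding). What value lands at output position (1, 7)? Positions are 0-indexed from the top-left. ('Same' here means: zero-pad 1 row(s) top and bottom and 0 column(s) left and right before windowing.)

The receptive field on the zero-padded input at this output position is [11 / 4 / 20]. Elementwise product with the kernel and sum: 11·-1 + 4·-1 + 20·-1.

-35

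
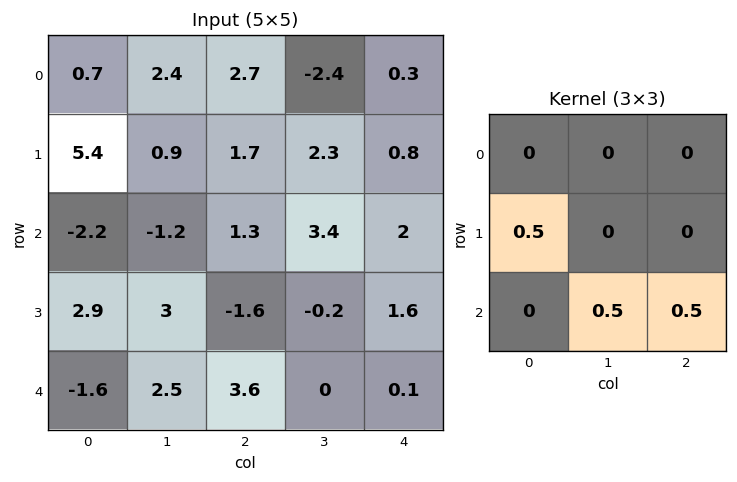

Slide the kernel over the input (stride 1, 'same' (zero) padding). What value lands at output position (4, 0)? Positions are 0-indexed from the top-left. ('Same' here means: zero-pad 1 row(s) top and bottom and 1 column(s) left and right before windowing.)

The receptive field on the zero-padded input at this output position is [0 2.9 3 / 0 -1.6 2.5 / 0 0 0]. Elementwise product with the kernel and sum: 0·0.5 + 0·0.5 + 0·0.5.

0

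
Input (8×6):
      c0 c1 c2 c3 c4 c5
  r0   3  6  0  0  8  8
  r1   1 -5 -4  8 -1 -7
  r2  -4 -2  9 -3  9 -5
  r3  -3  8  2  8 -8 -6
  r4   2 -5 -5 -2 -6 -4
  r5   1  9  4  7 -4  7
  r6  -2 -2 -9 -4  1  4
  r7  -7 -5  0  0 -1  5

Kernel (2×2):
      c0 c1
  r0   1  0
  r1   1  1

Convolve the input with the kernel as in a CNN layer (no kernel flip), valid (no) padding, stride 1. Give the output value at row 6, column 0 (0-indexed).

The receptive field on the input at this output position is [-2 -2 / -7 -5]. Elementwise product with the kernel and sum: -2·1 + -7·1 + -5·1.

-14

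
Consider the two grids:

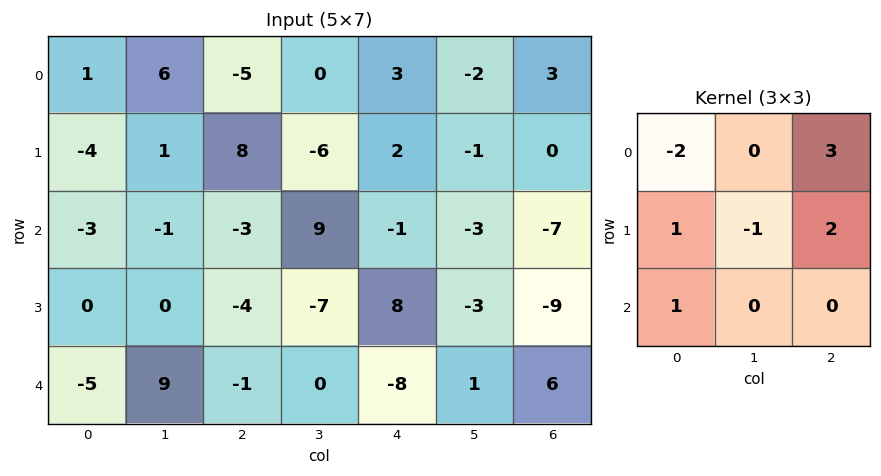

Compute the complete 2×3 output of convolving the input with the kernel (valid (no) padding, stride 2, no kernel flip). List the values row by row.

-9 34 5
-16 21 -34

Output[0,0]: The receptive field on the input at this output position is [1 6 -5 / -4 1 8 / -3 -1 -3]. Elementwise product with the kernel and sum: 1·-2 + -5·3 + -4·1 + 1·-1 + 8·2 + -3·1.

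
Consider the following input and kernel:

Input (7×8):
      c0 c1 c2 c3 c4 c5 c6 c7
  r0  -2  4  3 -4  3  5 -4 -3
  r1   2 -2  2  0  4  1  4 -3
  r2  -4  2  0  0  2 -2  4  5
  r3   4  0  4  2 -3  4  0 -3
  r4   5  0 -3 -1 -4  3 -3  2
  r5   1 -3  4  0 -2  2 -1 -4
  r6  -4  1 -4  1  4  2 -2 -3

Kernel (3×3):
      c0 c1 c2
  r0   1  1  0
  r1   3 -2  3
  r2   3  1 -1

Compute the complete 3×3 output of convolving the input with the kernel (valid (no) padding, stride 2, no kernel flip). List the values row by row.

8 15 30
40 -7 -23
19 -13 2

Output[0,0]: The receptive field on the input at this output position is [-2 4 3 / 2 -2 2 / -4 2 0]. Elementwise product with the kernel and sum: -2·1 + 4·1 + 2·3 + -2·-2 + 2·3 + -4·3 + 2·1 + 0·-1.
Output[0,1]: The receptive field on the input at this output position is [3 -4 3 / 2 0 4 / 0 0 2]. Elementwise product with the kernel and sum: 3·1 + -4·1 + 2·3 + 0·-2 + 4·3 + 0·3 + 0·1 + 2·-1.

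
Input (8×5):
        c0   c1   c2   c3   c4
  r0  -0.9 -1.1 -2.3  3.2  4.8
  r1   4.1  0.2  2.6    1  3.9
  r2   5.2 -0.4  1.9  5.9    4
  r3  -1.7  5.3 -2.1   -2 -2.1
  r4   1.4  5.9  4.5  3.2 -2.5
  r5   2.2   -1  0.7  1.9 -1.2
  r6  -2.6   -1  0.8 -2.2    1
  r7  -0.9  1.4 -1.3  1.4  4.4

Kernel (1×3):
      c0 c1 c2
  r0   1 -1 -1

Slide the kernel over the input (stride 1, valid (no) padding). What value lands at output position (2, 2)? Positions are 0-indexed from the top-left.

-8

The receptive field on the input at this output position is [1.9 5.9 4]. Elementwise product with the kernel and sum: 1.9·1 + 5.9·-1 + 4·-1.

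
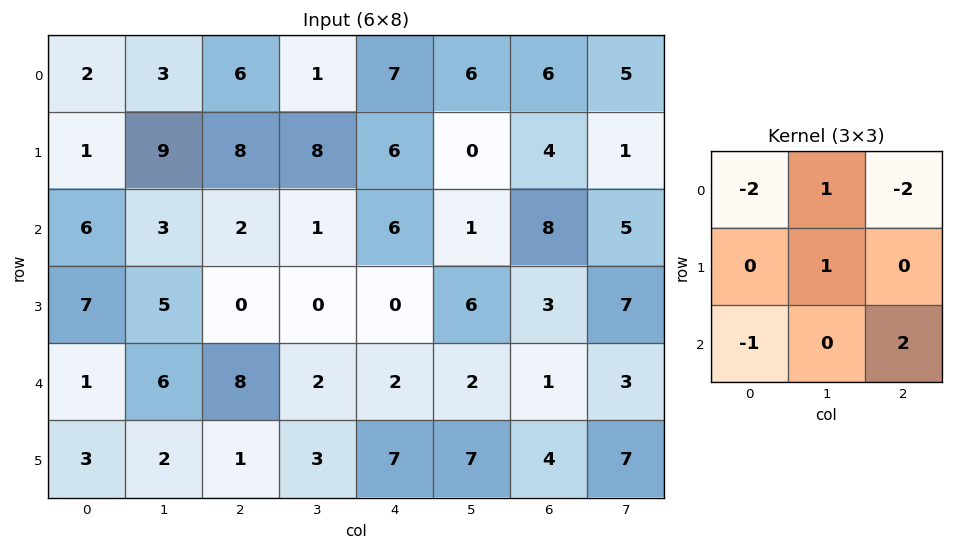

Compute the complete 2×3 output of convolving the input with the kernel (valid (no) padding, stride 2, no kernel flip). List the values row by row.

-6 -7 -10
7 -19 -21

Output[0,0]: The receptive field on the input at this output position is [2 3 6 / 1 9 8 / 6 3 2]. Elementwise product with the kernel and sum: 2·-2 + 3·1 + 6·-2 + 9·1 + 6·-1 + 2·2.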